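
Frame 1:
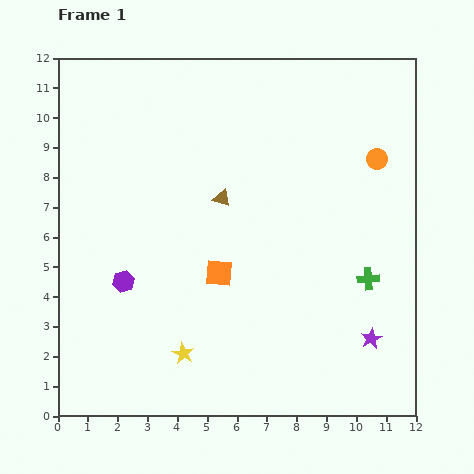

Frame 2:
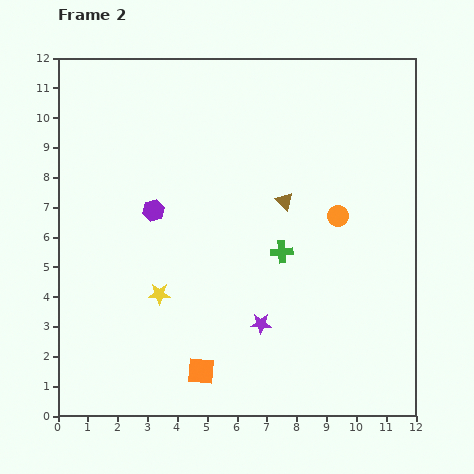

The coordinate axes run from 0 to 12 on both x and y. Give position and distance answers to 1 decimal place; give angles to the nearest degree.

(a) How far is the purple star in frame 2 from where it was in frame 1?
3.7

The purple star moved from (10.5, 2.6) to (6.8, 3.1), a distance of √(3.7² + 0.5²) ≈ 3.7.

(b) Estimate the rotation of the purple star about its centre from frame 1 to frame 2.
31° clockwise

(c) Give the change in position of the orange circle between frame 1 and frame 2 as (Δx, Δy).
(-1.3, -1.9)

The orange circle was at (10.7, 8.6) in frame 1 and (9.4, 6.7) in frame 2.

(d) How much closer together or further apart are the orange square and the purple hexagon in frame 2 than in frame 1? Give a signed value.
+2.4

Distance in frame 1: 3.2. Distance in frame 2: 5.6.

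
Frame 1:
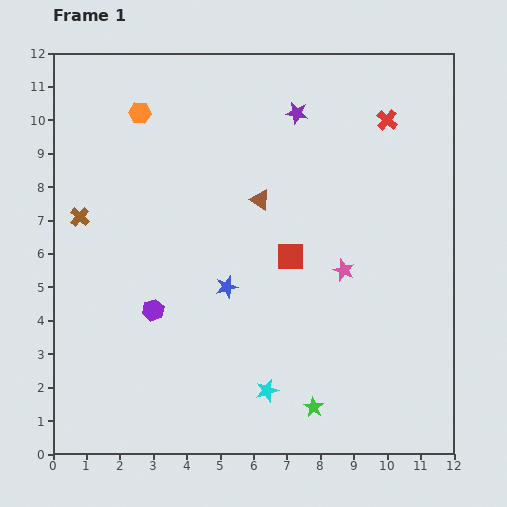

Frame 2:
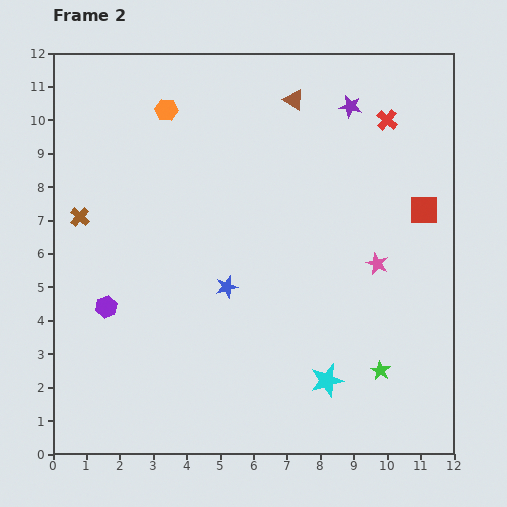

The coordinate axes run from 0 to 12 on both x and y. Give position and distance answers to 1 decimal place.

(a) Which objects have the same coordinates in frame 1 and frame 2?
the red cross, the brown cross, the blue star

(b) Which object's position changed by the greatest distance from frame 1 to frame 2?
the red square

(moved 4.2; next 3.2)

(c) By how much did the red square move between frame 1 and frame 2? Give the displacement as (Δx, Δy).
(4.0, 1.4)

The red square was at (7.1, 5.9) in frame 1 and (11.1, 7.3) in frame 2.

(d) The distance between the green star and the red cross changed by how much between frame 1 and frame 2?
-1.4

Distance in frame 1: 8.9. Distance in frame 2: 7.5.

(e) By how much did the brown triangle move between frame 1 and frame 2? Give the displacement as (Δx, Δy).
(1.0, 3.0)

The brown triangle was at (6.2, 7.6) in frame 1 and (7.2, 10.6) in frame 2.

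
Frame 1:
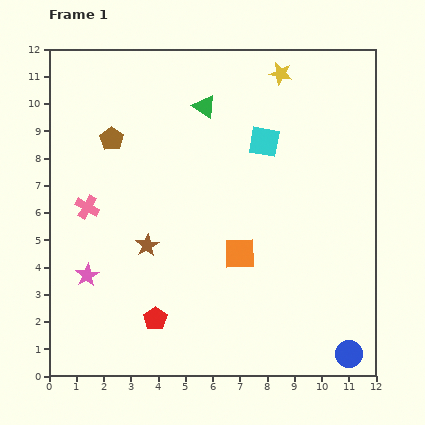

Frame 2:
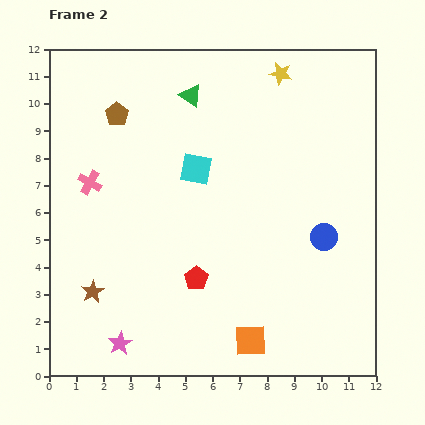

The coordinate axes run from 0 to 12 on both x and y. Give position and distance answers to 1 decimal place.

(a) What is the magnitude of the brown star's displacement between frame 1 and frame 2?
2.6

The brown star moved from (3.6, 4.8) to (1.6, 3.1), a distance of √(2.0² + 1.7²) ≈ 2.6.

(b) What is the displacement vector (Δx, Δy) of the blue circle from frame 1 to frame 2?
(-0.9, 4.3)

The blue circle was at (11.0, 0.8) in frame 1 and (10.1, 5.1) in frame 2.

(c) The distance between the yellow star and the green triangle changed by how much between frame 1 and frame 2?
+0.4

Distance in frame 1: 3.0. Distance in frame 2: 3.4.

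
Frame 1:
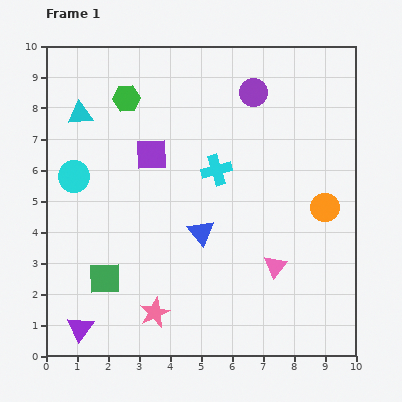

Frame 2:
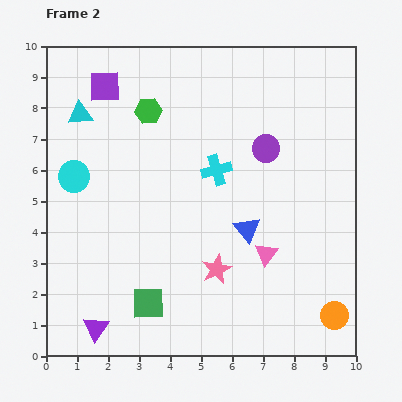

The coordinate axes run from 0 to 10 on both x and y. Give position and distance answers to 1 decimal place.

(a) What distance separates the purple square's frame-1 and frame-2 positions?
2.7

The purple square moved from (3.4, 6.5) to (1.9, 8.7), a distance of √(1.5² + 2.2²) ≈ 2.7.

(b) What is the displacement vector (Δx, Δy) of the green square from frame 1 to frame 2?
(1.4, -0.8)

The green square was at (1.9, 2.5) in frame 1 and (3.3, 1.7) in frame 2.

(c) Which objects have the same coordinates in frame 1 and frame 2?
the cyan circle, the cyan triangle, the cyan cross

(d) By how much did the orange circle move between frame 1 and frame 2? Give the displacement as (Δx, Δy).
(0.3, -3.5)

The orange circle was at (9.0, 4.8) in frame 1 and (9.3, 1.3) in frame 2.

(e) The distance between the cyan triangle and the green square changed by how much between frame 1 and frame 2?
+1.1

Distance in frame 1: 5.4. Distance in frame 2: 6.5.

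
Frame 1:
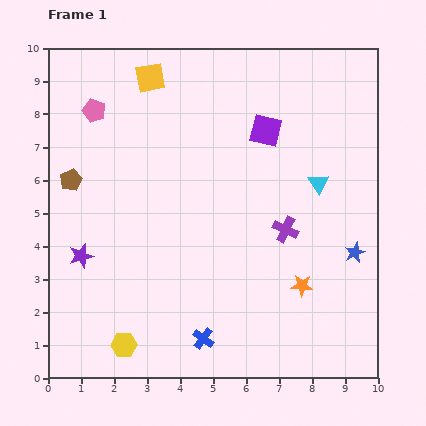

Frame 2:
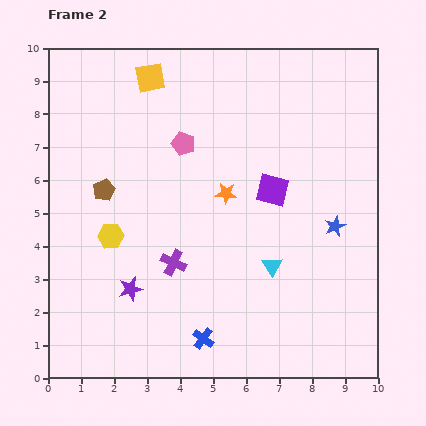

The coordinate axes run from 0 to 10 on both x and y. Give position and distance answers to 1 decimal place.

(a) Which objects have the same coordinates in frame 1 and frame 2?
the yellow square, the blue cross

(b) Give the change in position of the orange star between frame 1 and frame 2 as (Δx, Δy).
(-2.3, 2.8)

The orange star was at (7.7, 2.8) in frame 1 and (5.4, 5.6) in frame 2.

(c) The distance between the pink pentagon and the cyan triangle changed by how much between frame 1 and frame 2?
-2.5

Distance in frame 1: 7.1. Distance in frame 2: 4.6.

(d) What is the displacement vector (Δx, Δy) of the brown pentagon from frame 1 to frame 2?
(1.0, -0.3)

The brown pentagon was at (0.7, 6.0) in frame 1 and (1.7, 5.7) in frame 2.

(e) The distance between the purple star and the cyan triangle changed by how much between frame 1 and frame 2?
-3.1

Distance in frame 1: 7.5. Distance in frame 2: 4.4.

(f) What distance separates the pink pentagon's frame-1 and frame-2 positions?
2.9

The pink pentagon moved from (1.4, 8.1) to (4.1, 7.1), a distance of √(2.7² + 1.0²) ≈ 2.9.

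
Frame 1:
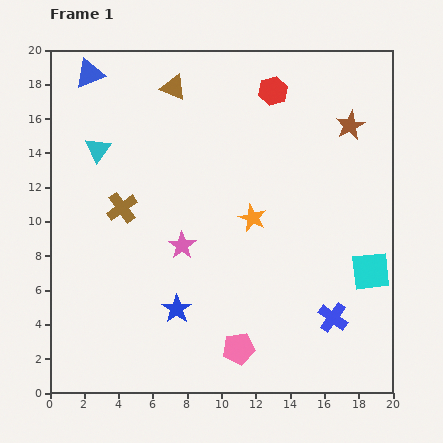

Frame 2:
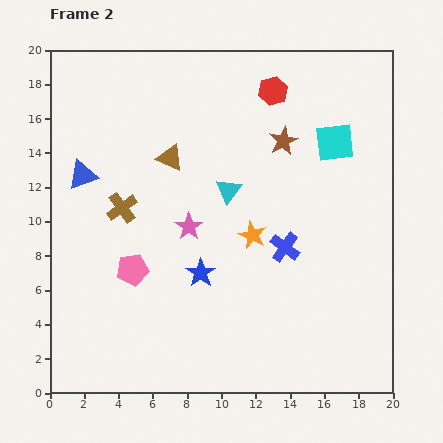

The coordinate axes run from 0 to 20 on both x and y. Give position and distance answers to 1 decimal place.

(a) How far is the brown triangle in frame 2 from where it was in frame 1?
4.1

The brown triangle moved from (7.2, 17.8) to (7.0, 13.7), a distance of √(0.2² + 4.1²) ≈ 4.1.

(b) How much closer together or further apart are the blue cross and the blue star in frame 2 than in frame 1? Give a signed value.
-4.0

Distance in frame 1: 9.1. Distance in frame 2: 5.1.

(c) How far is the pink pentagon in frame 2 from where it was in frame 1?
7.7

The pink pentagon moved from (11.0, 2.6) to (4.8, 7.2), a distance of √(6.2² + 4.6²) ≈ 7.7.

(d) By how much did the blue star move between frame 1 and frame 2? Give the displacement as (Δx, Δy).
(1.4, 2.1)

The blue star was at (7.4, 4.9) in frame 1 and (8.8, 7.0) in frame 2.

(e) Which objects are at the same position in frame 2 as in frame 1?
the brown cross, the red hexagon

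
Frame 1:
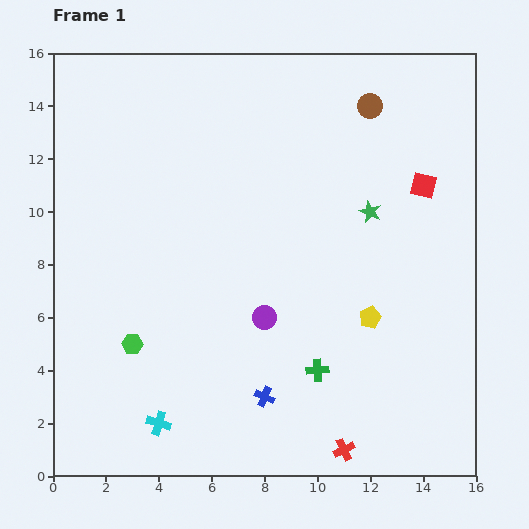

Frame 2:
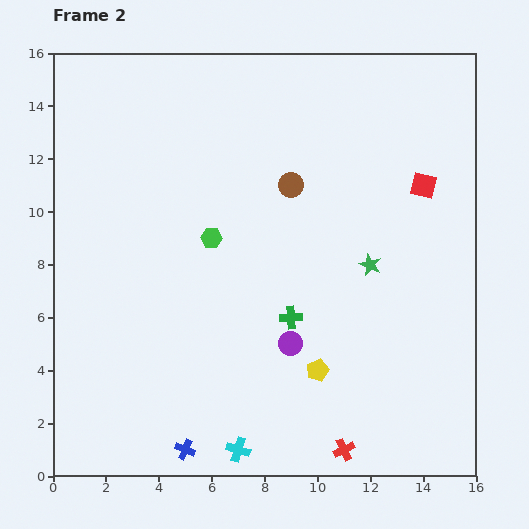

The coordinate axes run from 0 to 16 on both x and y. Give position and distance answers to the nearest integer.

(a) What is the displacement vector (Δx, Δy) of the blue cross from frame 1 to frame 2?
(-3, -2)

The blue cross was at (8, 3) in frame 1 and (5, 1) in frame 2.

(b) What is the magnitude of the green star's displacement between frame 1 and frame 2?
2

The green star moved from (12, 10) to (12, 8), a distance of √(0² + 2²) ≈ 2.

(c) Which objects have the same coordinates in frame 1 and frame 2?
the red cross, the red square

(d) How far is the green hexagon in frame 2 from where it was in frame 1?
5

The green hexagon moved from (3, 5) to (6, 9), a distance of √(3² + 4²) ≈ 5.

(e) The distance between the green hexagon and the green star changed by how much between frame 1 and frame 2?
-4

Distance in frame 1: 10. Distance in frame 2: 6.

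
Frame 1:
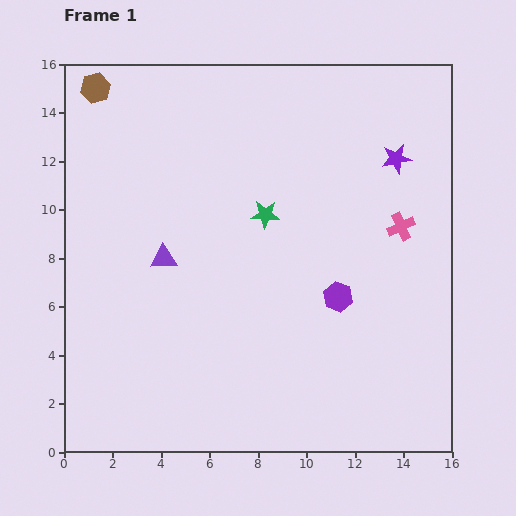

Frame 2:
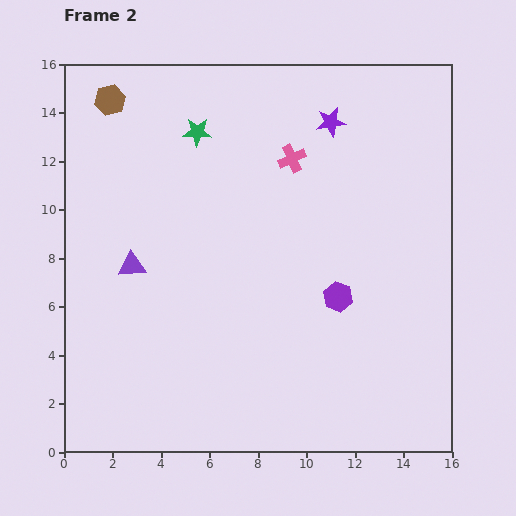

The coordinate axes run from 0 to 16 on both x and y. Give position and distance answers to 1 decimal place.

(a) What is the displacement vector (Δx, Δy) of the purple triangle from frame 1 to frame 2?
(-1.3, -0.3)

The purple triangle was at (4.1, 8.0) in frame 1 and (2.8, 7.7) in frame 2.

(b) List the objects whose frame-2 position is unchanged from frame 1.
the purple hexagon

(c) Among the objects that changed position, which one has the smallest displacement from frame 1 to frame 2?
the brown hexagon

(moved 0.8)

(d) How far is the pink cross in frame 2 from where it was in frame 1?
5.3

The pink cross moved from (13.9, 9.3) to (9.4, 12.1), a distance of √(4.5² + 2.8²) ≈ 5.3.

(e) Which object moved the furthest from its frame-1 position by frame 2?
the pink cross

(moved 5.3; next 4.4)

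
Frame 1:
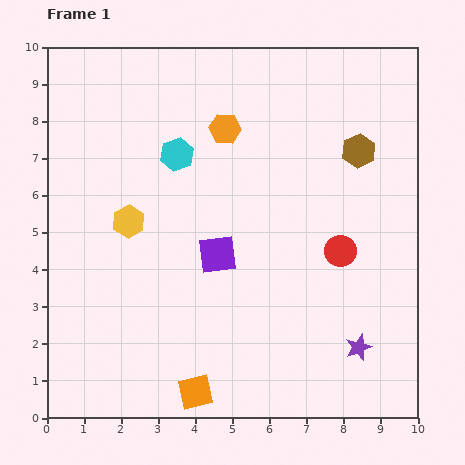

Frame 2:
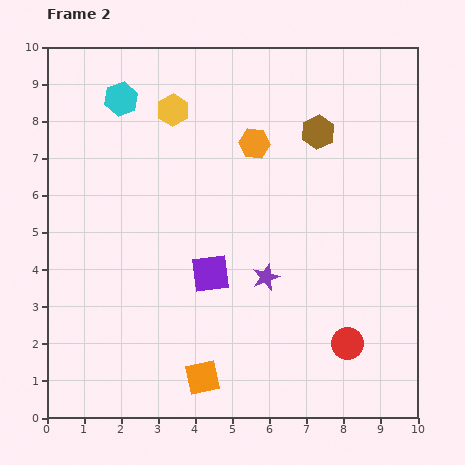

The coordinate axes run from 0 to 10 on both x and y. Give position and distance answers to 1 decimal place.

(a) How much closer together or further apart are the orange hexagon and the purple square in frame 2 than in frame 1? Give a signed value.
+0.3

Distance in frame 1: 3.4. Distance in frame 2: 3.7.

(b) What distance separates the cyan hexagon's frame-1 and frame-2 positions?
2.1

The cyan hexagon moved from (3.5, 7.1) to (2.0, 8.6), a distance of √(1.5² + 1.5²) ≈ 2.1.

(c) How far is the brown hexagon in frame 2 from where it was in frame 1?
1.2

The brown hexagon moved from (8.4, 7.2) to (7.3, 7.7), a distance of √(1.1² + 0.5²) ≈ 1.2.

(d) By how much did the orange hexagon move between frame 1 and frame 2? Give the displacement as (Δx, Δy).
(0.8, -0.4)

The orange hexagon was at (4.8, 7.8) in frame 1 and (5.6, 7.4) in frame 2.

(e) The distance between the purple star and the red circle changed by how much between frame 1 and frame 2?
+0.2

Distance in frame 1: 2.6. Distance in frame 2: 2.8.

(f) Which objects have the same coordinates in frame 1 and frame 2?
none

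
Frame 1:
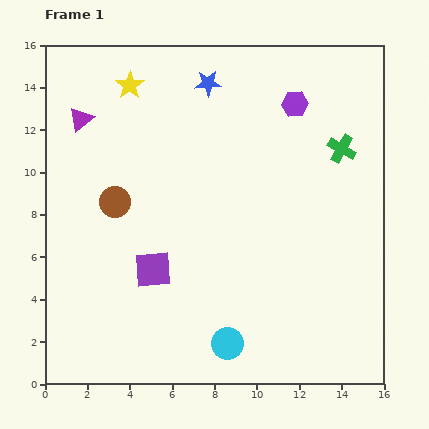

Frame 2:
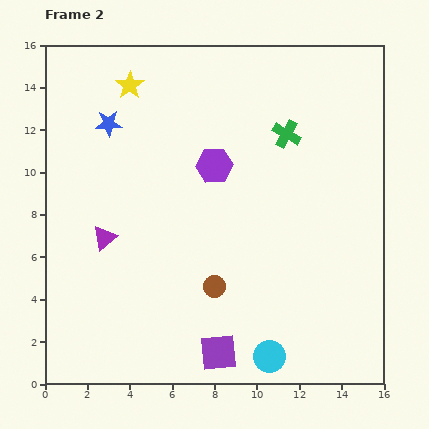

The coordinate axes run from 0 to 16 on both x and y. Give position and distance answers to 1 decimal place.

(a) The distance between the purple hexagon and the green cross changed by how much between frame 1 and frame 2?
+0.7

Distance in frame 1: 3.0. Distance in frame 2: 3.7.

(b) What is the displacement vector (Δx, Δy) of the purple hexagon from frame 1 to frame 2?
(-3.8, -2.9)

The purple hexagon was at (11.8, 13.2) in frame 1 and (8.0, 10.3) in frame 2.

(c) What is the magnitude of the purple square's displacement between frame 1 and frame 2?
5.0

The purple square moved from (5.1, 5.4) to (8.2, 1.5), a distance of √(3.1² + 3.9²) ≈ 5.0.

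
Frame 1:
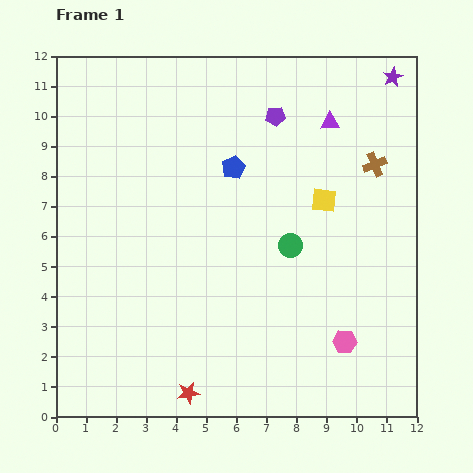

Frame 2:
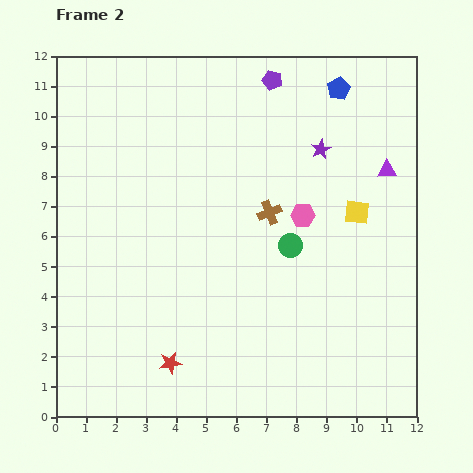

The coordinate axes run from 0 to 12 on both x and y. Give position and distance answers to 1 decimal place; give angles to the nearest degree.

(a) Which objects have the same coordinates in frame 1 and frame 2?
the green circle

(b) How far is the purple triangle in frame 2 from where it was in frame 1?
2.5

The purple triangle moved from (9.1, 9.8) to (11.0, 8.2), a distance of √(1.9² + 1.6²) ≈ 2.5.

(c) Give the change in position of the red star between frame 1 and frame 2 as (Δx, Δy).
(-0.6, 1.0)

The red star was at (4.4, 0.8) in frame 1 and (3.8, 1.8) in frame 2.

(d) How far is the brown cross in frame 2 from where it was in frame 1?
3.8

The brown cross moved from (10.6, 8.4) to (7.1, 6.8), a distance of √(3.5² + 1.6²) ≈ 3.8.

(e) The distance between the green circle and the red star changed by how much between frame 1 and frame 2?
-0.4

Distance in frame 1: 6.0. Distance in frame 2: 5.6.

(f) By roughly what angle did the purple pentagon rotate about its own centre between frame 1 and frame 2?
19° clockwise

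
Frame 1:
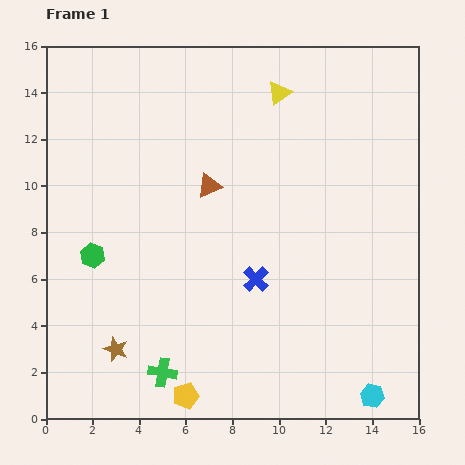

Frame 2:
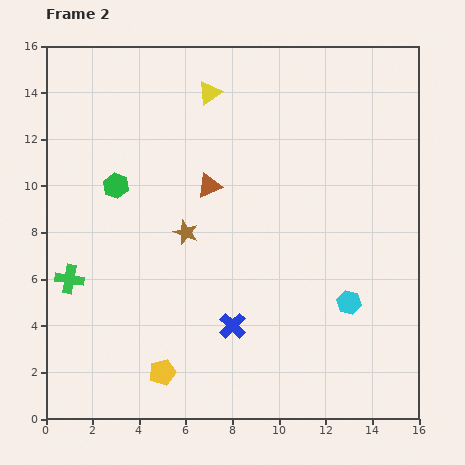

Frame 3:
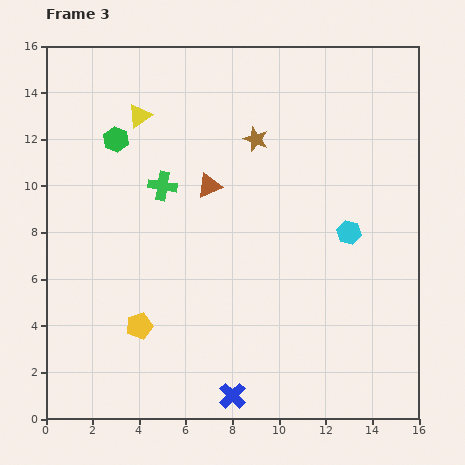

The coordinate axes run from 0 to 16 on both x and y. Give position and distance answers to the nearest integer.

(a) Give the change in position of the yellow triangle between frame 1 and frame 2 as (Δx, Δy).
(-3, 0)

The yellow triangle was at (10, 14) in frame 1 and (7, 14) in frame 2.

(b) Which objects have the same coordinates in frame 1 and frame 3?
the brown triangle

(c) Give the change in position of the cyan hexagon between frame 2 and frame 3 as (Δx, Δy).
(0, 3)

The cyan hexagon was at (13, 5) in frame 2 and (13, 8) in frame 3.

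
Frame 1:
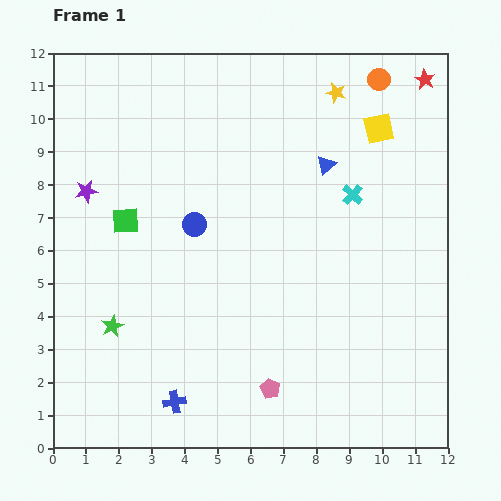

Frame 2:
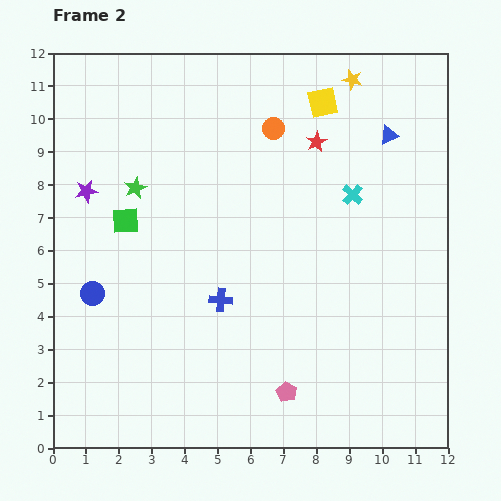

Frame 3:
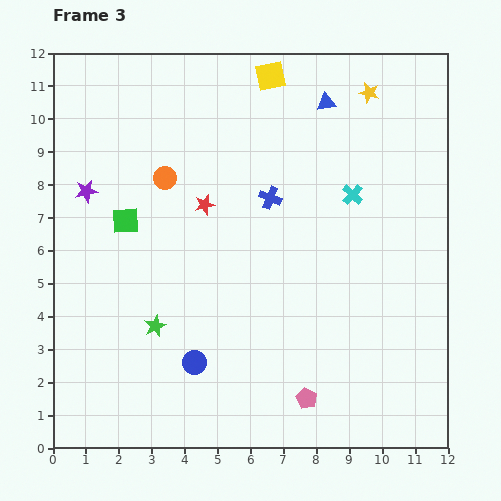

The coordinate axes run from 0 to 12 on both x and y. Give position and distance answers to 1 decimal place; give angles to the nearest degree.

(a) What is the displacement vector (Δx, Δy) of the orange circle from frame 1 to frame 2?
(-3.2, -1.5)

The orange circle was at (9.9, 11.2) in frame 1 and (6.7, 9.7) in frame 2.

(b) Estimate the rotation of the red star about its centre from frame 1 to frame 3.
30° clockwise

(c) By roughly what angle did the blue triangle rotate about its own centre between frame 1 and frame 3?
33° clockwise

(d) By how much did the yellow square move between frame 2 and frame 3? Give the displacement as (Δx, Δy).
(-1.6, 0.8)

The yellow square was at (8.2, 10.5) in frame 2 and (6.6, 11.3) in frame 3.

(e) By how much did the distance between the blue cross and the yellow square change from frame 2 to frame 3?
-3.1

Distance in frame 2: 6.8. Distance in frame 3: 3.7.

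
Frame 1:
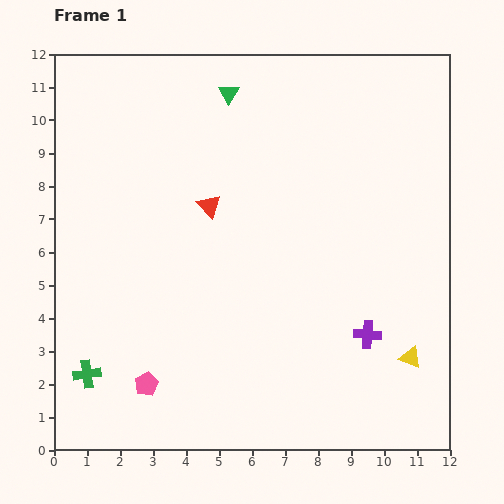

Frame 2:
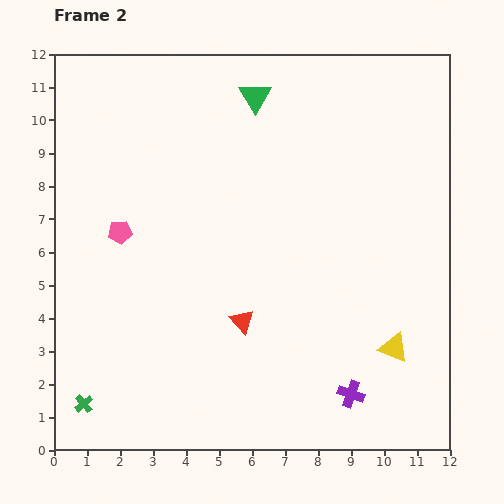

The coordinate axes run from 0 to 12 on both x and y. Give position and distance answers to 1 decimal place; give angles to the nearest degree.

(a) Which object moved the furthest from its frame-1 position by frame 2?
the pink pentagon

(moved 4.7; next 3.6)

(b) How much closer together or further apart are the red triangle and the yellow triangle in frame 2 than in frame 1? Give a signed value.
-2.9

Distance in frame 1: 7.6. Distance in frame 2: 4.7.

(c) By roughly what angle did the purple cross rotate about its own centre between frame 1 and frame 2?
16° clockwise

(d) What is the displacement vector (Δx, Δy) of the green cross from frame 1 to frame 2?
(-0.1, -0.9)

The green cross was at (1.0, 2.3) in frame 1 and (0.9, 1.4) in frame 2.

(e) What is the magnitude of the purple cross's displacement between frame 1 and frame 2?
1.9

The purple cross moved from (9.5, 3.5) to (9.0, 1.7), a distance of √(0.5² + 1.8²) ≈ 1.9.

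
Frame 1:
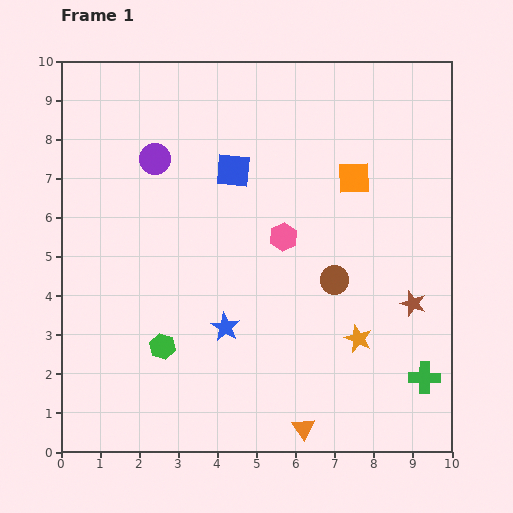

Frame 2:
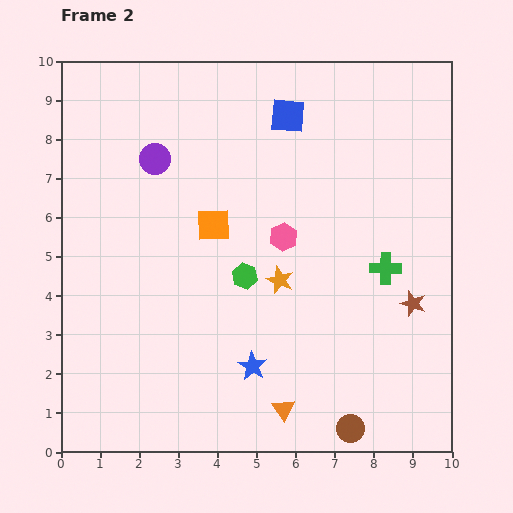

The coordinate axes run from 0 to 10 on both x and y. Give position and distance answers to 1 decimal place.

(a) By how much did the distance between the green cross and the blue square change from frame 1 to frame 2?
-2.6

Distance in frame 1: 7.2. Distance in frame 2: 4.6.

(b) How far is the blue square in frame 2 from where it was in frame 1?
2.0

The blue square moved from (4.4, 7.2) to (5.8, 8.6), a distance of √(1.4² + 1.4²) ≈ 2.0.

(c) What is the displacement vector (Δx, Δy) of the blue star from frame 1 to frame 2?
(0.7, -1.0)

The blue star was at (4.2, 3.2) in frame 1 and (4.9, 2.2) in frame 2.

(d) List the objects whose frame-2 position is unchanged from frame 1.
the purple circle, the pink hexagon, the brown star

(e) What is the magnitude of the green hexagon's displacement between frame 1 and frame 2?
2.8

The green hexagon moved from (2.6, 2.7) to (4.7, 4.5), a distance of √(2.1² + 1.8²) ≈ 2.8.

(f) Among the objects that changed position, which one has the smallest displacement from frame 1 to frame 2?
the orange triangle

(moved 0.7)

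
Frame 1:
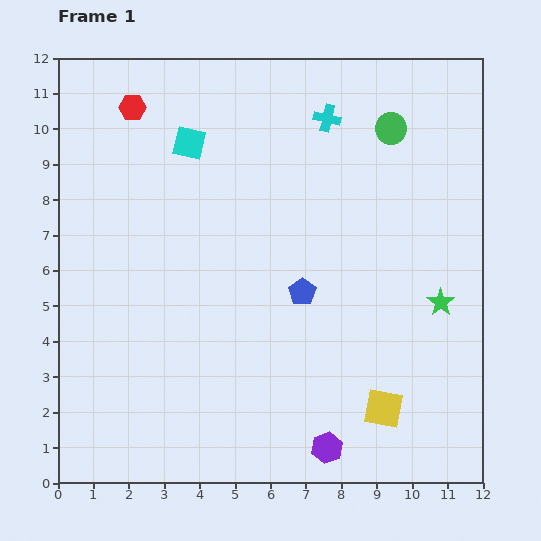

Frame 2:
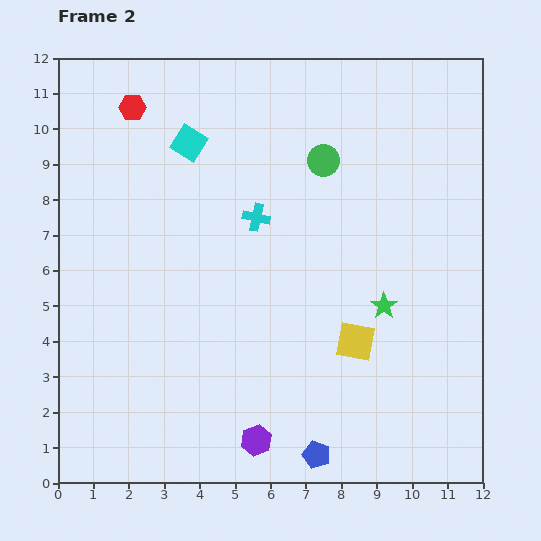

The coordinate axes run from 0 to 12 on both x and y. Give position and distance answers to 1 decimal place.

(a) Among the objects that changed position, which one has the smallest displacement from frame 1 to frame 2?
the green star

(moved 1.6)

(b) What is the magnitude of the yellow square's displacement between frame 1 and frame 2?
2.1

The yellow square moved from (9.2, 2.1) to (8.4, 4.0), a distance of √(0.8² + 1.9²) ≈ 2.1.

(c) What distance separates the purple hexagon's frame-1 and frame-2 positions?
2.0

The purple hexagon moved from (7.6, 1.0) to (5.6, 1.2), a distance of √(2.0² + 0.2²) ≈ 2.0.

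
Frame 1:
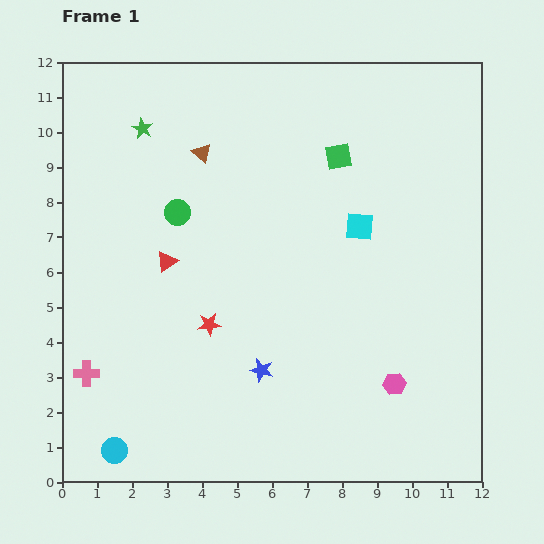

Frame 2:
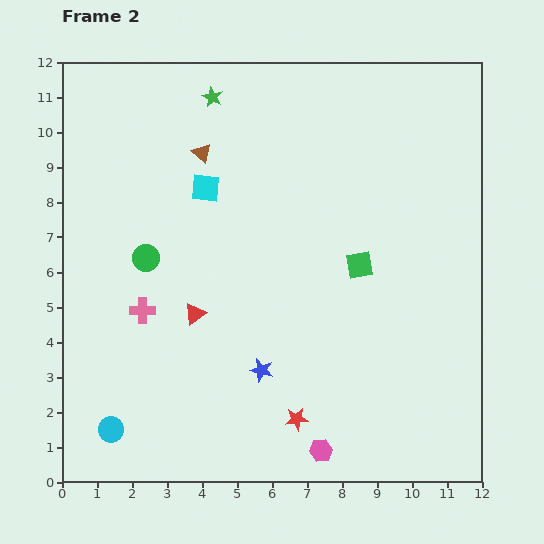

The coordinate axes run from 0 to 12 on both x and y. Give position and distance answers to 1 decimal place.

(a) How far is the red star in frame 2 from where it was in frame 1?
3.7

The red star moved from (4.2, 4.5) to (6.7, 1.8), a distance of √(2.5² + 2.7²) ≈ 3.7.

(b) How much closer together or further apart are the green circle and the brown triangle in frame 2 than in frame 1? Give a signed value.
+1.6

Distance in frame 1: 1.8. Distance in frame 2: 3.4.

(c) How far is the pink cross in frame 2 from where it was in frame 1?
2.4

The pink cross moved from (0.7, 3.1) to (2.3, 4.9), a distance of √(1.6² + 1.8²) ≈ 2.4.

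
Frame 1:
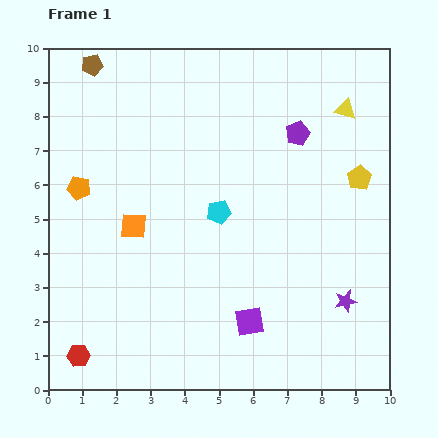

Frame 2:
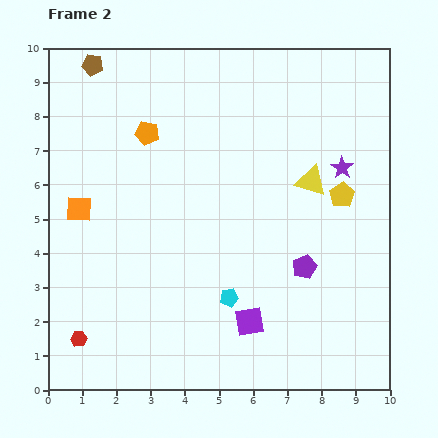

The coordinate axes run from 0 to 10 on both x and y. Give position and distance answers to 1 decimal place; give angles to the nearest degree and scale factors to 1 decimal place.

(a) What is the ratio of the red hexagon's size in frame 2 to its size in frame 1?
0.7×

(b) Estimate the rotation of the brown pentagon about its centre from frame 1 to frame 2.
20° clockwise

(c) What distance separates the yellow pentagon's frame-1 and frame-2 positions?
0.7

The yellow pentagon moved from (9.1, 6.2) to (8.6, 5.7), a distance of √(0.5² + 0.5²) ≈ 0.7.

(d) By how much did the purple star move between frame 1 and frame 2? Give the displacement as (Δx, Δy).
(-0.1, 3.9)

The purple star was at (8.7, 2.6) in frame 1 and (8.6, 6.5) in frame 2.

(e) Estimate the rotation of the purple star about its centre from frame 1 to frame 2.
25° counter-clockwise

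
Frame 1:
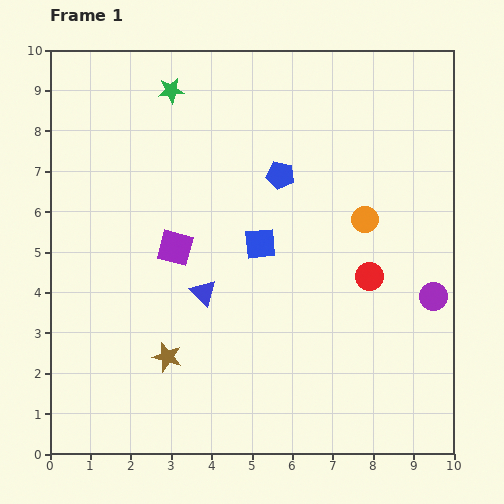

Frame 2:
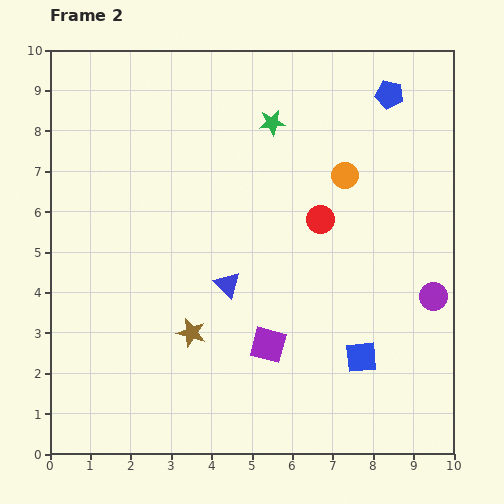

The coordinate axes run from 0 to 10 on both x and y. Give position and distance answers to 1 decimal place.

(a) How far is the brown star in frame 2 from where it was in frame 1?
0.8

The brown star moved from (2.9, 2.4) to (3.5, 3.0), a distance of √(0.6² + 0.6²) ≈ 0.8.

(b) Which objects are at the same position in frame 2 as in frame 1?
the purple circle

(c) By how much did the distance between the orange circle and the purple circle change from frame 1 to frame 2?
+1.2

Distance in frame 1: 2.5. Distance in frame 2: 3.7.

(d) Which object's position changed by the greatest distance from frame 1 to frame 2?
the blue square

(moved 3.8; next 3.4)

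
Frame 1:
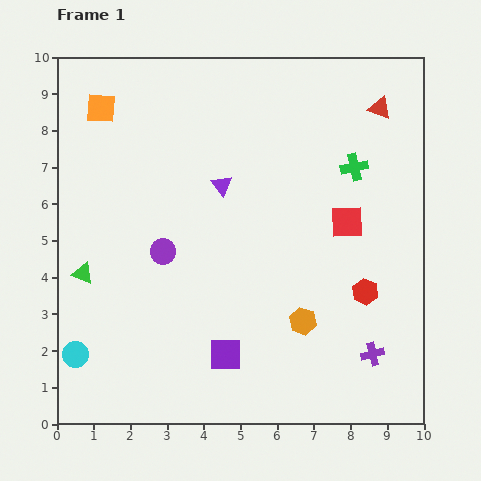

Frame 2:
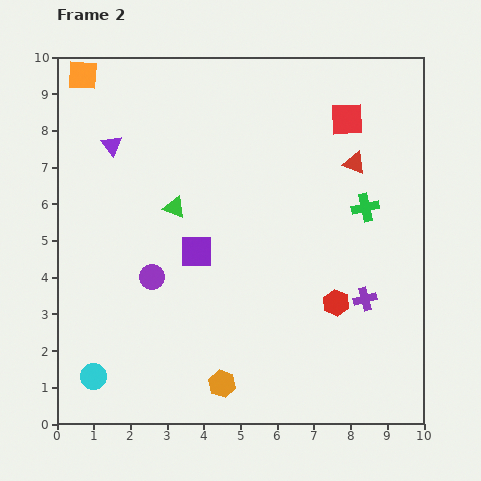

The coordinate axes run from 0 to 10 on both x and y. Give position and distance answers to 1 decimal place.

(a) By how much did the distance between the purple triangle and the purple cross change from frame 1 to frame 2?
+1.9

Distance in frame 1: 6.2. Distance in frame 2: 8.1.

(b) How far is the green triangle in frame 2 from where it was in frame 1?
3.1

The green triangle moved from (0.7, 4.1) to (3.2, 5.9), a distance of √(2.5² + 1.8²) ≈ 3.1.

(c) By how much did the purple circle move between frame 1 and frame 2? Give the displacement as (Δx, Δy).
(-0.3, -0.7)

The purple circle was at (2.9, 4.7) in frame 1 and (2.6, 4.0) in frame 2.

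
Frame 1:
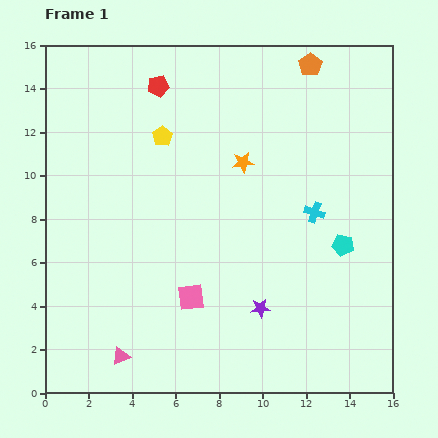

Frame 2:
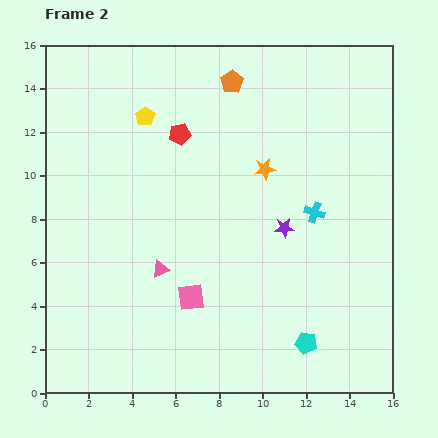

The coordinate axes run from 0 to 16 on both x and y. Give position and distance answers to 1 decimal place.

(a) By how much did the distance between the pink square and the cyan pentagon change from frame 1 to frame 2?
-1.7

Distance in frame 1: 7.4. Distance in frame 2: 5.7.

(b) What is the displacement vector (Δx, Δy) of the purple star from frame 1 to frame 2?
(1.1, 3.7)

The purple star was at (9.9, 3.9) in frame 1 and (11.0, 7.6) in frame 2.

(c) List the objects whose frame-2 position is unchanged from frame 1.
the cyan cross, the pink square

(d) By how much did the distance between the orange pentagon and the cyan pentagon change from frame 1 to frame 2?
+4.1

Distance in frame 1: 8.4. Distance in frame 2: 12.5.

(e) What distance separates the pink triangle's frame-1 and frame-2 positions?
4.4

The pink triangle moved from (3.5, 1.7) to (5.3, 5.7), a distance of √(1.8² + 4.0²) ≈ 4.4.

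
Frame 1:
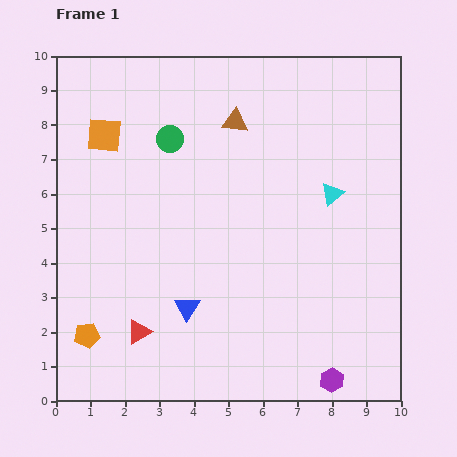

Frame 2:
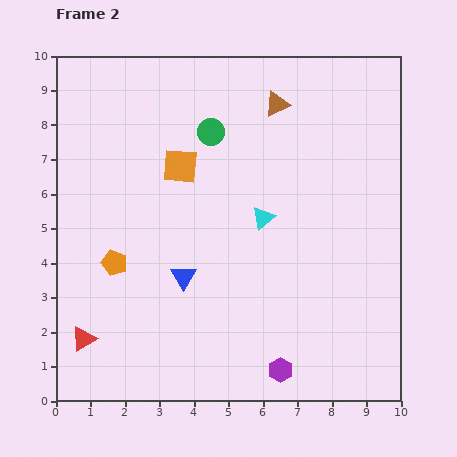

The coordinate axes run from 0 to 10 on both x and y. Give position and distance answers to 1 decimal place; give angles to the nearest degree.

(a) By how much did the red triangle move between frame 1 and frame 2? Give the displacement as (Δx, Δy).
(-1.6, -0.2)

The red triangle was at (2.4, 2.0) in frame 1 and (0.8, 1.8) in frame 2.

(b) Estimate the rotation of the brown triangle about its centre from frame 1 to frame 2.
31° counter-clockwise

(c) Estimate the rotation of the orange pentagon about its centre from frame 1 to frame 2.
28° clockwise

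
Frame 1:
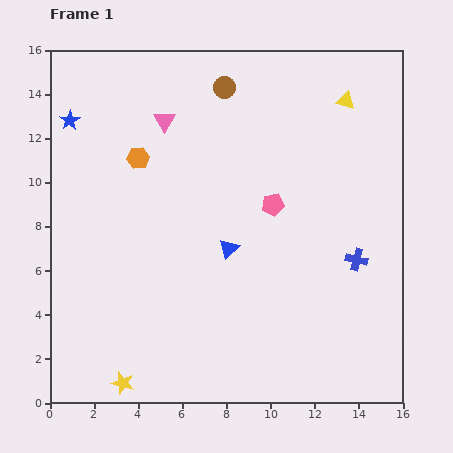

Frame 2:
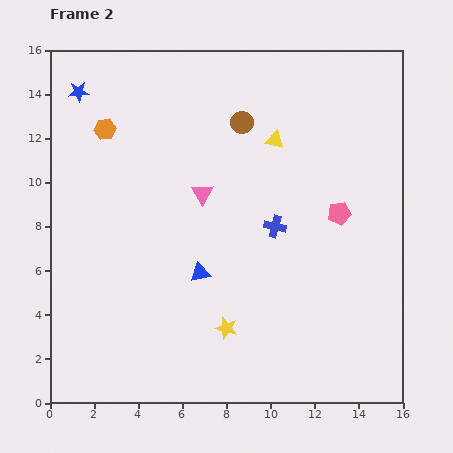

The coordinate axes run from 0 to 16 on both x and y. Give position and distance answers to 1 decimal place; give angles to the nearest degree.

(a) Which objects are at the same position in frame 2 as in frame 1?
none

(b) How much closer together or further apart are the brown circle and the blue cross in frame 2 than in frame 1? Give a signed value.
-4.9

Distance in frame 1: 9.8. Distance in frame 2: 4.9.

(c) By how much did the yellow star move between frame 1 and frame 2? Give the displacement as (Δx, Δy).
(4.7, 2.5)

The yellow star was at (3.3, 0.9) in frame 1 and (8.0, 3.4) in frame 2.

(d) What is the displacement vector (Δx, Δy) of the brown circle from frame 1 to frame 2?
(0.8, -1.6)

The brown circle was at (7.9, 14.3) in frame 1 and (8.7, 12.7) in frame 2.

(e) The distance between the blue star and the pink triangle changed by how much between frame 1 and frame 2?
+2.9

Distance in frame 1: 4.3. Distance in frame 2: 7.2.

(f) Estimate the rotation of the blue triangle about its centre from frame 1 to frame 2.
33° clockwise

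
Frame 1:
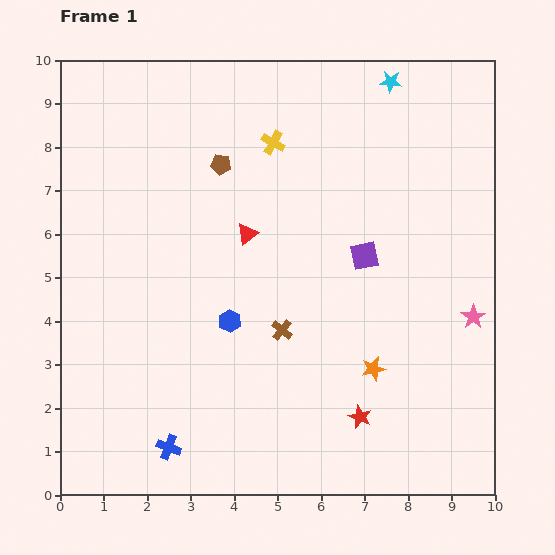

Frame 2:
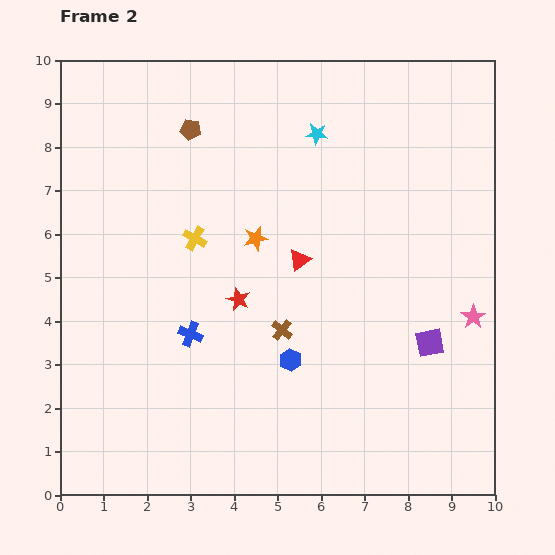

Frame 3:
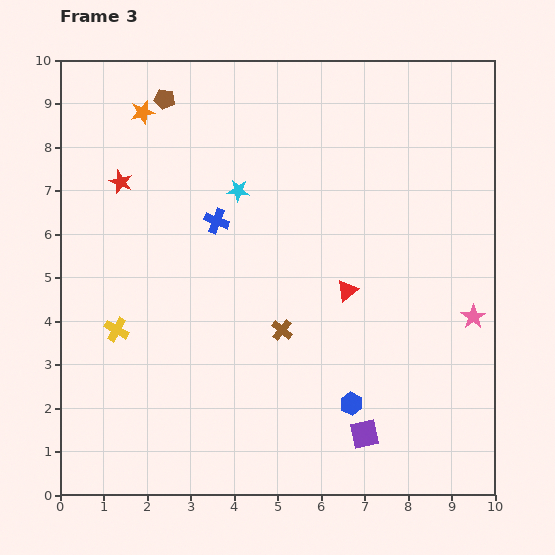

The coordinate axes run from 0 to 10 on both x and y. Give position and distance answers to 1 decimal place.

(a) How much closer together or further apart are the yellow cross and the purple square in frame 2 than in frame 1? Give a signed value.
+2.6

Distance in frame 1: 3.3. Distance in frame 2: 5.9.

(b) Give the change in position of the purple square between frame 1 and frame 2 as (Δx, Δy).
(1.5, -2.0)

The purple square was at (7.0, 5.5) in frame 1 and (8.5, 3.5) in frame 2.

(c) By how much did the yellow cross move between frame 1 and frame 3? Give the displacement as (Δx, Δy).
(-3.6, -4.3)

The yellow cross was at (4.9, 8.1) in frame 1 and (1.3, 3.8) in frame 3.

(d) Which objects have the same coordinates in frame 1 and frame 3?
the brown cross, the pink star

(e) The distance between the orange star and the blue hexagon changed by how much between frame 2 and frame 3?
+5.3

Distance in frame 2: 2.9. Distance in frame 3: 8.2.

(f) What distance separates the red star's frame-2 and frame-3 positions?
3.8

The red star moved from (4.1, 4.5) to (1.4, 7.2), a distance of √(2.7² + 2.7²) ≈ 3.8.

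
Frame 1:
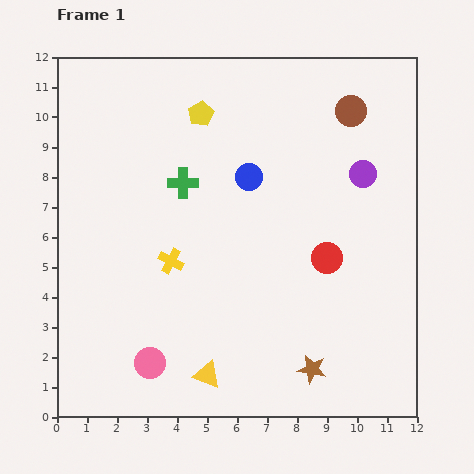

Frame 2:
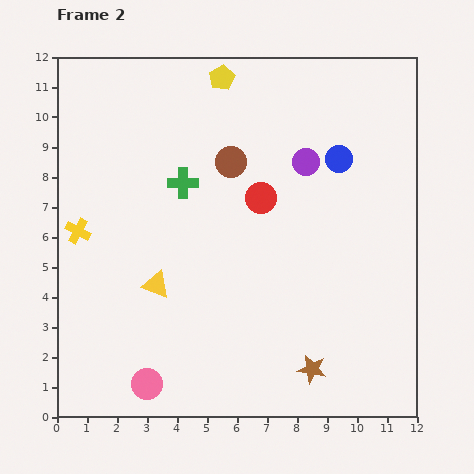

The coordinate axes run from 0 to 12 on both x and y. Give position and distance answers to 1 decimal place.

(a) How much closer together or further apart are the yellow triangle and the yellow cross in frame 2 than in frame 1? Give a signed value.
-0.8

Distance in frame 1: 4.0. Distance in frame 2: 3.2.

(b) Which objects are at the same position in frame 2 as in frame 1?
the brown star, the green cross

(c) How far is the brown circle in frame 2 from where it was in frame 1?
4.3

The brown circle moved from (9.8, 10.2) to (5.8, 8.5), a distance of √(4.0² + 1.7²) ≈ 4.3.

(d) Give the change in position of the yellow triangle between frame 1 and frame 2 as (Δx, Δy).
(-1.7, 3.0)

The yellow triangle was at (5.0, 1.4) in frame 1 and (3.3, 4.4) in frame 2.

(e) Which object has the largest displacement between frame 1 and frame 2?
the brown circle

(moved 4.3; next 3.4)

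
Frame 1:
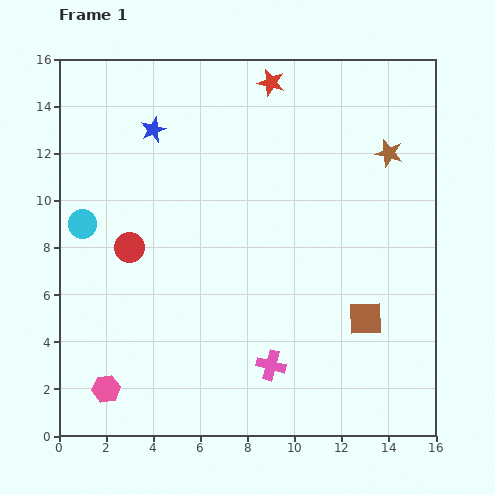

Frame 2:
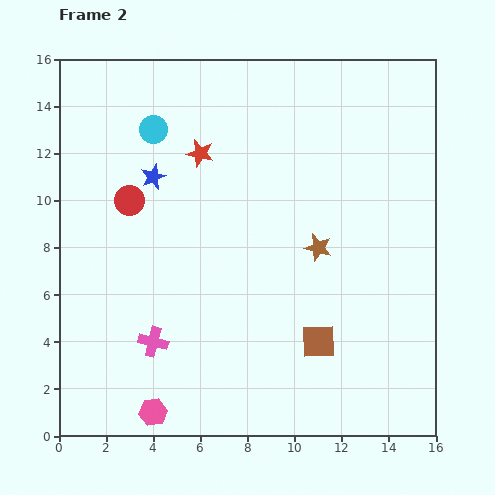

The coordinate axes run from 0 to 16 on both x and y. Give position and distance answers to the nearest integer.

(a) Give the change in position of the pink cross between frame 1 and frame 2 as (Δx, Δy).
(-5, 1)

The pink cross was at (9, 3) in frame 1 and (4, 4) in frame 2.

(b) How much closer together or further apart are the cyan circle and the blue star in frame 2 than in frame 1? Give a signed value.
-3

Distance in frame 1: 5. Distance in frame 2: 2.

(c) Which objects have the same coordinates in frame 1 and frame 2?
none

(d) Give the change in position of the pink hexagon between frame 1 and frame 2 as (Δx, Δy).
(2, -1)

The pink hexagon was at (2, 2) in frame 1 and (4, 1) in frame 2.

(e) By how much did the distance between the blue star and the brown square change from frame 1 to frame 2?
-2

Distance in frame 1: 12. Distance in frame 2: 10.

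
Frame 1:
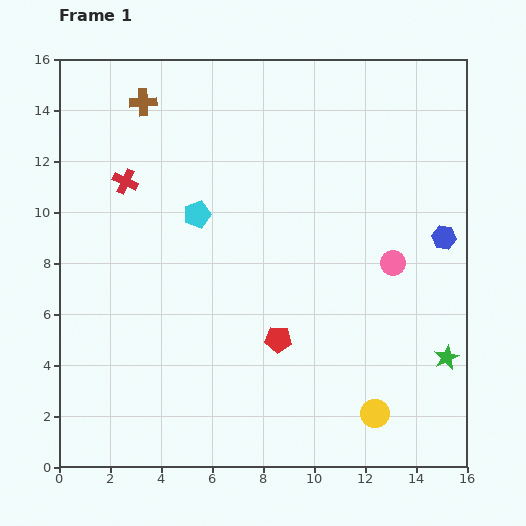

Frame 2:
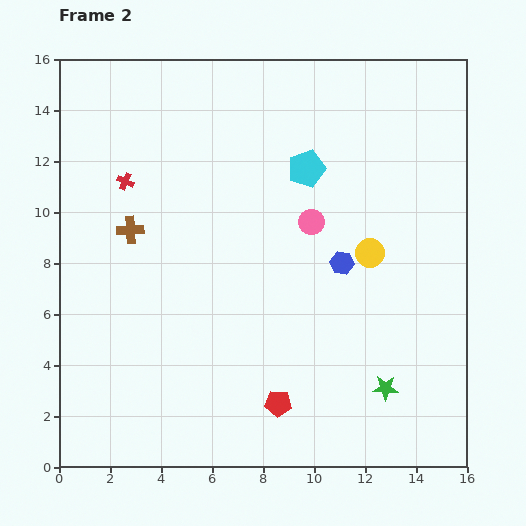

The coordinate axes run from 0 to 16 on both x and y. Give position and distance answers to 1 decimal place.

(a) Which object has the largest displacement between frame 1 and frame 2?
the yellow circle

(moved 6.3; next 5.0)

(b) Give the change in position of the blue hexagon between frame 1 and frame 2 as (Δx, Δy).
(-4.0, -1.0)

The blue hexagon was at (15.1, 9.0) in frame 1 and (11.1, 8.0) in frame 2.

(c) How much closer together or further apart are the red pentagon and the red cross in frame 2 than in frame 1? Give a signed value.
+2.0

Distance in frame 1: 8.6. Distance in frame 2: 10.6.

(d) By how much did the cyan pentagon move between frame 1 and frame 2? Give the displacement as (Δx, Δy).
(4.3, 1.8)

The cyan pentagon was at (5.4, 9.9) in frame 1 and (9.7, 11.7) in frame 2.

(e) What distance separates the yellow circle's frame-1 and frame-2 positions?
6.3

The yellow circle moved from (12.4, 2.1) to (12.2, 8.4), a distance of √(0.2² + 6.3²) ≈ 6.3.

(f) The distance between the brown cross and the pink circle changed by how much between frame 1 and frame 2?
-4.6

Distance in frame 1: 11.7. Distance in frame 2: 7.1.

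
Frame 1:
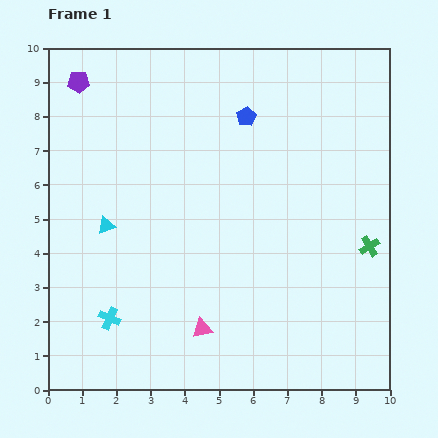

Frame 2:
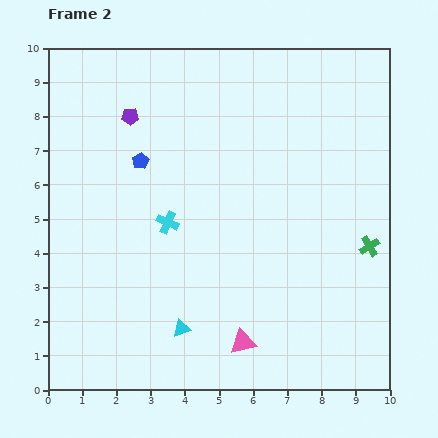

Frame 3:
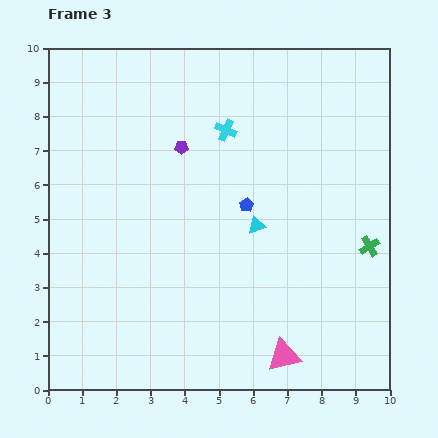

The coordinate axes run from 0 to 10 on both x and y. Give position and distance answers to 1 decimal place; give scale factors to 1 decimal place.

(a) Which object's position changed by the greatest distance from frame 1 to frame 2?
the cyan triangle

(moved 3.7; next 3.4)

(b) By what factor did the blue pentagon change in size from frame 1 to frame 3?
0.7×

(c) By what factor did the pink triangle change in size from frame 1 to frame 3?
1.7×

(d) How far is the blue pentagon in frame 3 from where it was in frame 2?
3.4

The blue pentagon moved from (2.7, 6.7) to (5.8, 5.4), a distance of √(3.1² + 1.3²) ≈ 3.4.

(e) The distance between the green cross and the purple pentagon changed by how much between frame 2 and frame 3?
-1.8

Distance in frame 2: 8.0. Distance in frame 3: 6.2.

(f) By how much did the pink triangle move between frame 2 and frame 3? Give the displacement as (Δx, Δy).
(1.2, -0.4)

The pink triangle was at (5.7, 1.4) in frame 2 and (6.9, 1.0) in frame 3.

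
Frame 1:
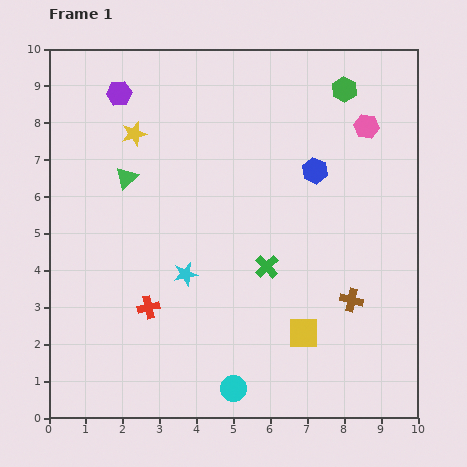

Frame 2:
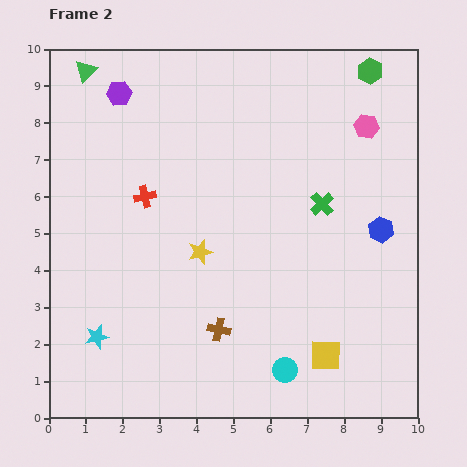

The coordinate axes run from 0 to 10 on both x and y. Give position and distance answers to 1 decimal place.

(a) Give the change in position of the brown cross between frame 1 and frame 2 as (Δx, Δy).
(-3.6, -0.8)

The brown cross was at (8.2, 3.2) in frame 1 and (4.6, 2.4) in frame 2.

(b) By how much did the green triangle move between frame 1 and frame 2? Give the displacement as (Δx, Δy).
(-1.1, 2.9)

The green triangle was at (2.1, 6.5) in frame 1 and (1.0, 9.4) in frame 2.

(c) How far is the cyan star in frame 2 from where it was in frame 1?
2.9

The cyan star moved from (3.7, 3.9) to (1.3, 2.2), a distance of √(2.4² + 1.7²) ≈ 2.9.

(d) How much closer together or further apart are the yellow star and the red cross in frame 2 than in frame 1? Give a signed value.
-2.6

Distance in frame 1: 4.7. Distance in frame 2: 2.1.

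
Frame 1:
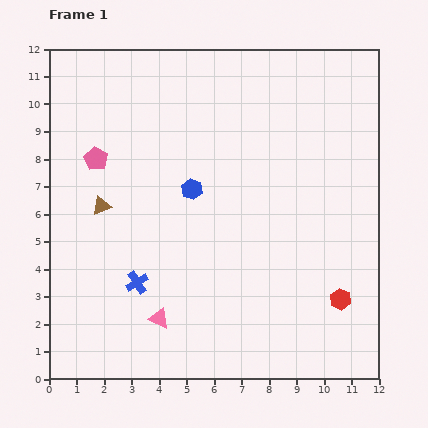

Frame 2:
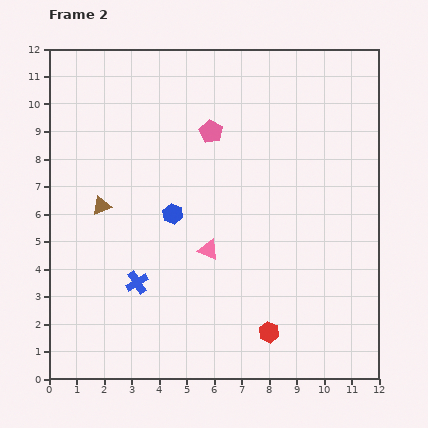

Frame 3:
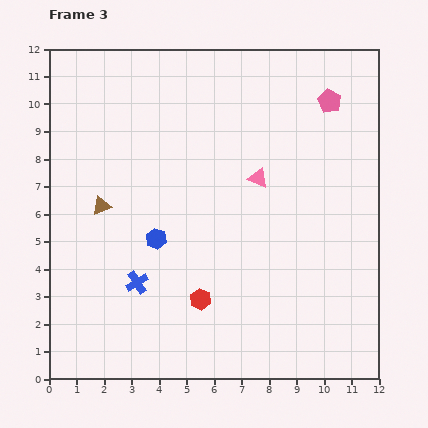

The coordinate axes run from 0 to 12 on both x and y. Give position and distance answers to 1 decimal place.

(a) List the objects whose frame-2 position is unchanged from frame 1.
the blue cross, the brown triangle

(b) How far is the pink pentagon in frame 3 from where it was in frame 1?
8.8

The pink pentagon moved from (1.7, 8.0) to (10.2, 10.1), a distance of √(8.5² + 2.1²) ≈ 8.8.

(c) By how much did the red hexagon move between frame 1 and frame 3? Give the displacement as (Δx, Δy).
(-5.1, 0.0)

The red hexagon was at (10.6, 2.9) in frame 1 and (5.5, 2.9) in frame 3.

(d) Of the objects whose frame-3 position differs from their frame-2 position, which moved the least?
the blue hexagon

(moved 1.1)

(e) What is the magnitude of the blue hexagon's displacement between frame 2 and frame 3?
1.1

The blue hexagon moved from (4.5, 6.0) to (3.9, 5.1), a distance of √(0.6² + 0.9²) ≈ 1.1.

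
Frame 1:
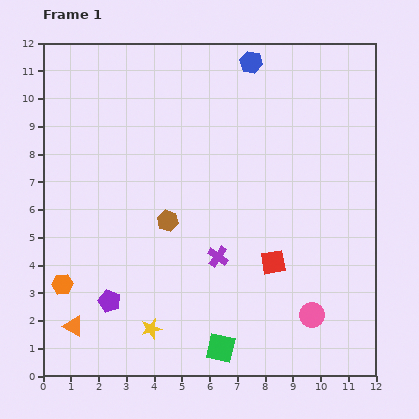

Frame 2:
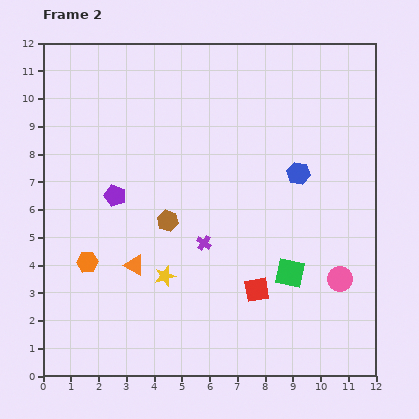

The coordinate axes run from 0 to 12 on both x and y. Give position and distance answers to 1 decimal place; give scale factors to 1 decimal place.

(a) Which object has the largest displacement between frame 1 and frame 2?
the blue hexagon

(moved 4.3; next 3.8)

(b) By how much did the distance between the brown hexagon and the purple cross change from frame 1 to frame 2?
-0.7

Distance in frame 1: 2.2. Distance in frame 2: 1.5.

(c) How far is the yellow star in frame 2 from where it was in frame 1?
2.0

The yellow star moved from (3.9, 1.7) to (4.4, 3.6), a distance of √(0.5² + 1.9²) ≈ 2.0.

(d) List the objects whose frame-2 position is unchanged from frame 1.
the brown hexagon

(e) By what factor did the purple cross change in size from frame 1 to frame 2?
0.7×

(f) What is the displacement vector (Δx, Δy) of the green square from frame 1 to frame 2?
(2.5, 2.7)

The green square was at (6.4, 1.0) in frame 1 and (8.9, 3.7) in frame 2.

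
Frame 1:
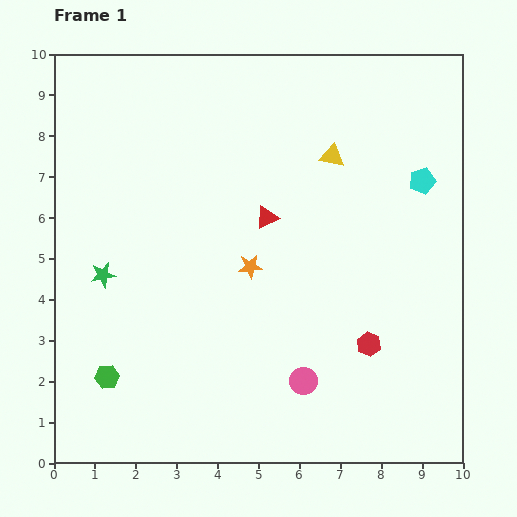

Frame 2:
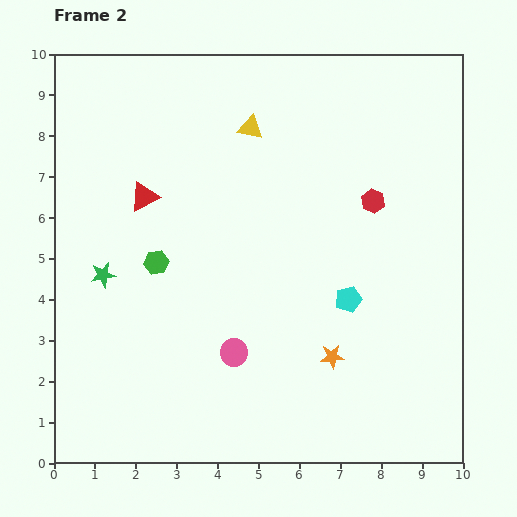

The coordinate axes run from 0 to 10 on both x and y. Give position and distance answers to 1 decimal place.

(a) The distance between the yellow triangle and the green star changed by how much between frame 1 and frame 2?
-1.2

Distance in frame 1: 6.3. Distance in frame 2: 5.1.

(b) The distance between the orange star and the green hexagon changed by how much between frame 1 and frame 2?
+0.5

Distance in frame 1: 4.4. Distance in frame 2: 4.9.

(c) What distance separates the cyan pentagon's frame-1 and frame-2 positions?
3.4

The cyan pentagon moved from (9.0, 6.9) to (7.2, 4.0), a distance of √(1.8² + 2.9²) ≈ 3.4.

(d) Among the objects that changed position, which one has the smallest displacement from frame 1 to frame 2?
the pink circle

(moved 1.8)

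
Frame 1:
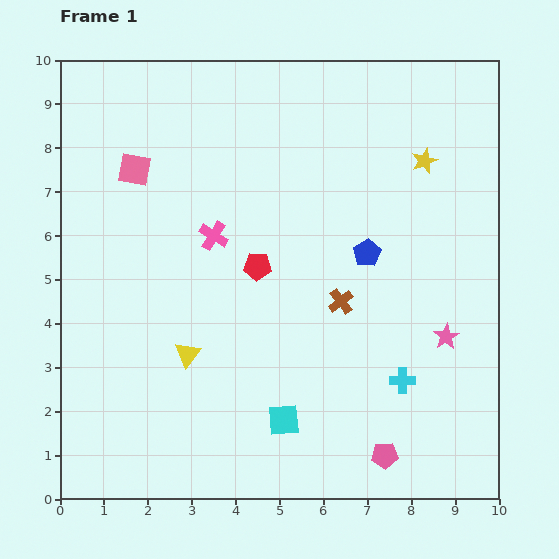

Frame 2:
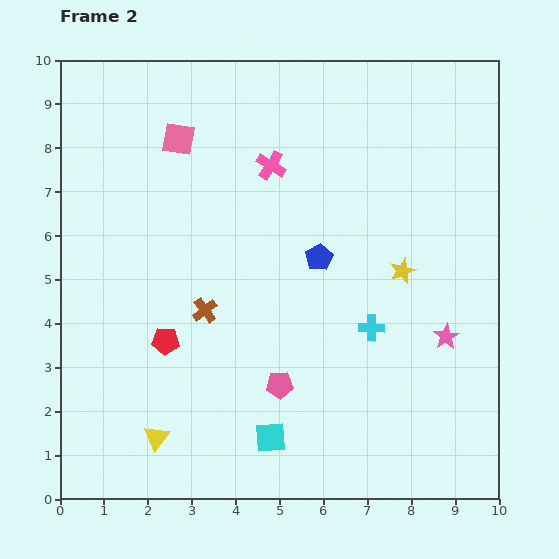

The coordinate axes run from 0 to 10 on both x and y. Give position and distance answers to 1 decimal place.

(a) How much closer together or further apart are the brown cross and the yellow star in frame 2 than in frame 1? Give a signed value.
+0.9

Distance in frame 1: 3.7. Distance in frame 2: 4.6.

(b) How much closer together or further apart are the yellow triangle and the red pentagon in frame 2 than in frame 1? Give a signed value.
-0.4

Distance in frame 1: 2.6. Distance in frame 2: 2.2.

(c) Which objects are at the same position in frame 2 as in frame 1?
the pink star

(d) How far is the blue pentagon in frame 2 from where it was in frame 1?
1.1

The blue pentagon moved from (7.0, 5.6) to (5.9, 5.5), a distance of √(1.1² + 0.1²) ≈ 1.1.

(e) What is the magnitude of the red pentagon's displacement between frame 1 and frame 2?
2.7

The red pentagon moved from (4.5, 5.3) to (2.4, 3.6), a distance of √(2.1² + 1.7²) ≈ 2.7.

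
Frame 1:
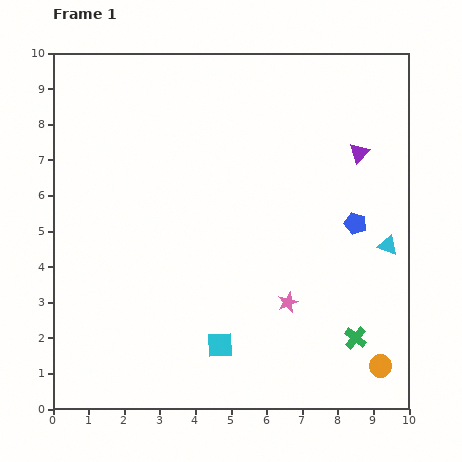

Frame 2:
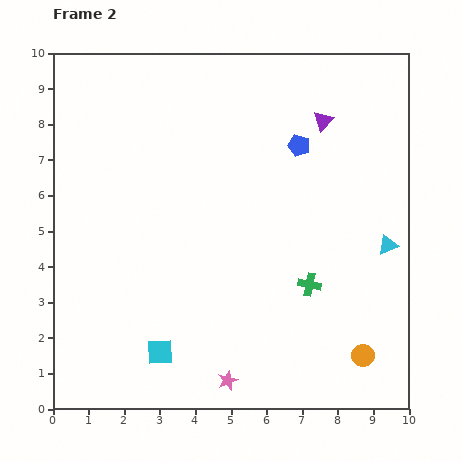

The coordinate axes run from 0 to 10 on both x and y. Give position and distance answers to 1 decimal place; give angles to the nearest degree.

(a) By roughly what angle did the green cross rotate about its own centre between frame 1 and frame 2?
28° counter-clockwise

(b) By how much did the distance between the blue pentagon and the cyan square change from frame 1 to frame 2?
+1.9

Distance in frame 1: 5.1. Distance in frame 2: 7.0.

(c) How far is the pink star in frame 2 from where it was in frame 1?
2.8

The pink star moved from (6.6, 3.0) to (4.9, 0.8), a distance of √(1.7² + 2.2²) ≈ 2.8.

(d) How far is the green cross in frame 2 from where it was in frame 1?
2.0

The green cross moved from (8.5, 2.0) to (7.2, 3.5), a distance of √(1.3² + 1.5²) ≈ 2.0.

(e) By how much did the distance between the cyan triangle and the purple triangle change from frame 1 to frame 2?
+1.2

Distance in frame 1: 2.7. Distance in frame 2: 3.9.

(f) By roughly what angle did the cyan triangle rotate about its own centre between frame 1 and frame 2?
42° counter-clockwise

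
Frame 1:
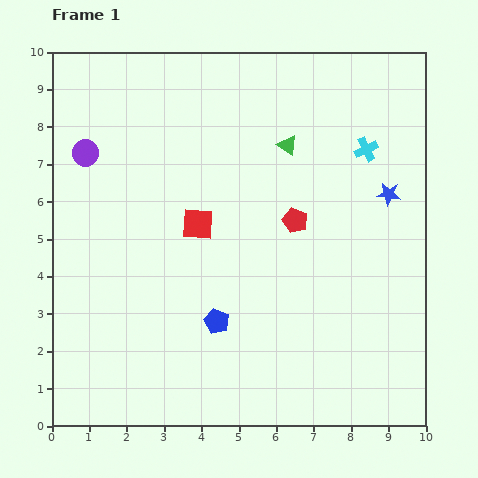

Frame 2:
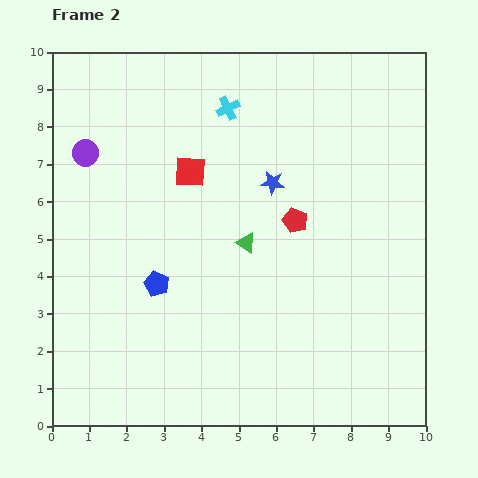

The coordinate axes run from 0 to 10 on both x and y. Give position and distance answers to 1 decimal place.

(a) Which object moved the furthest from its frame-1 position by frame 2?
the cyan cross

(moved 3.9; next 3.1)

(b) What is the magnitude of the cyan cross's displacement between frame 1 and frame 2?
3.9

The cyan cross moved from (8.4, 7.4) to (4.7, 8.5), a distance of √(3.7² + 1.1²) ≈ 3.9.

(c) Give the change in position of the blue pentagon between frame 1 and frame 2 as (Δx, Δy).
(-1.6, 1.0)

The blue pentagon was at (4.4, 2.8) in frame 1 and (2.8, 3.8) in frame 2.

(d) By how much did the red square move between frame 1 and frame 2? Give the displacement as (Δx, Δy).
(-0.2, 1.4)

The red square was at (3.9, 5.4) in frame 1 and (3.7, 6.8) in frame 2.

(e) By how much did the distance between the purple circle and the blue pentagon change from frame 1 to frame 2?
-1.7

Distance in frame 1: 5.7. Distance in frame 2: 4.0.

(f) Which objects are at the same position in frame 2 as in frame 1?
the purple circle, the red pentagon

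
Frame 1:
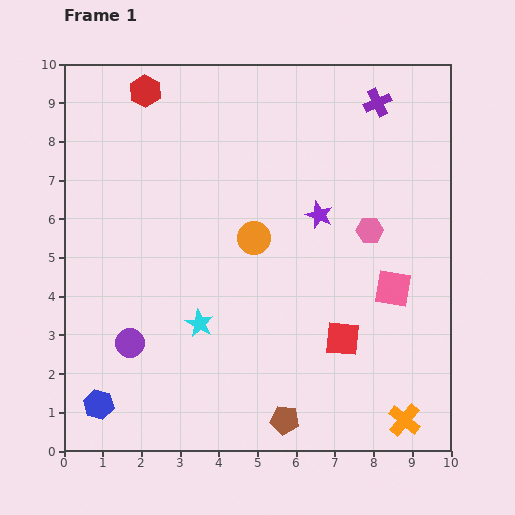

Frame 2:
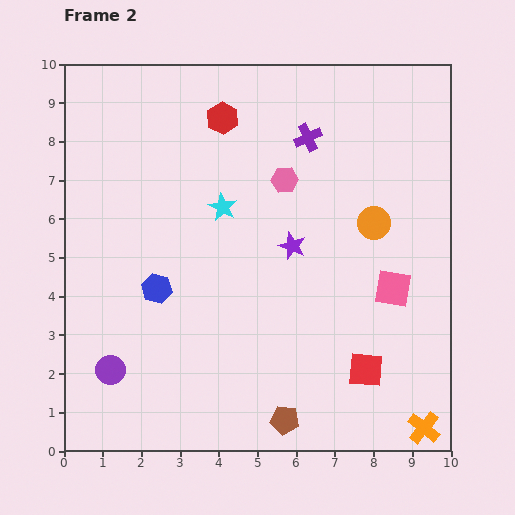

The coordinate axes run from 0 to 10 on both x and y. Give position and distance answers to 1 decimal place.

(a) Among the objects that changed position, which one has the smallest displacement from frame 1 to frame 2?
the orange cross

(moved 0.5)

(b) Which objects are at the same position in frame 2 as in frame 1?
the pink square, the brown pentagon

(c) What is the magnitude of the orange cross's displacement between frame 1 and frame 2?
0.5

The orange cross moved from (8.8, 0.8) to (9.3, 0.6), a distance of √(0.5² + 0.2²) ≈ 0.5.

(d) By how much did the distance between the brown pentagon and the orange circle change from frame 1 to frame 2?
+0.8

Distance in frame 1: 4.8. Distance in frame 2: 5.6.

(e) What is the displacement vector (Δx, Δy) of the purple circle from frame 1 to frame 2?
(-0.5, -0.7)

The purple circle was at (1.7, 2.8) in frame 1 and (1.2, 2.1) in frame 2.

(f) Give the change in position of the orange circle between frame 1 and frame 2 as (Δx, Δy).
(3.1, 0.4)

The orange circle was at (4.9, 5.5) in frame 1 and (8.0, 5.9) in frame 2.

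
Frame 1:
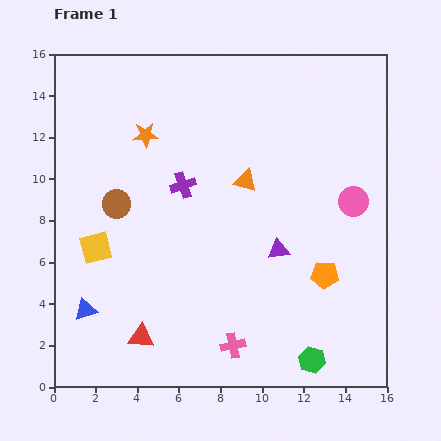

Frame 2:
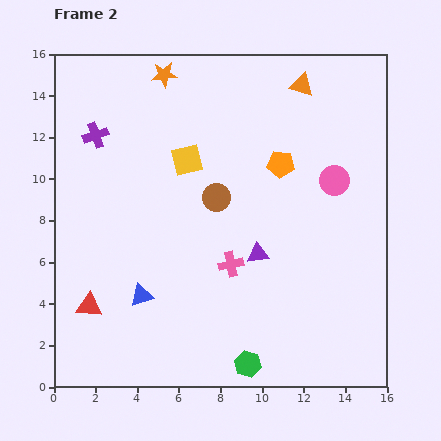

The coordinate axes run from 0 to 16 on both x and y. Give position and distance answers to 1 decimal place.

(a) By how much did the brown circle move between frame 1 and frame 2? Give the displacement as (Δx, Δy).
(4.8, 0.3)

The brown circle was at (3.0, 8.8) in frame 1 and (7.8, 9.1) in frame 2.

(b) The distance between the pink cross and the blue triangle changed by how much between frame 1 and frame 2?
-2.7

Distance in frame 1: 7.3. Distance in frame 2: 4.6.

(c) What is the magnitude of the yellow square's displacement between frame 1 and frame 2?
6.1

The yellow square moved from (2.0, 6.7) to (6.4, 10.9), a distance of √(4.4² + 4.2²) ≈ 6.1.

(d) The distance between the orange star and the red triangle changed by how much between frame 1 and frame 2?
+2.0

Distance in frame 1: 9.7. Distance in frame 2: 11.7.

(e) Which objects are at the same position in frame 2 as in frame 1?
none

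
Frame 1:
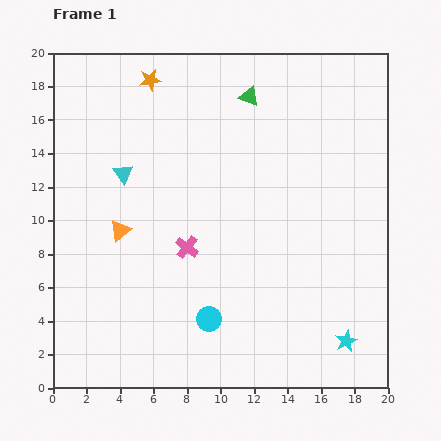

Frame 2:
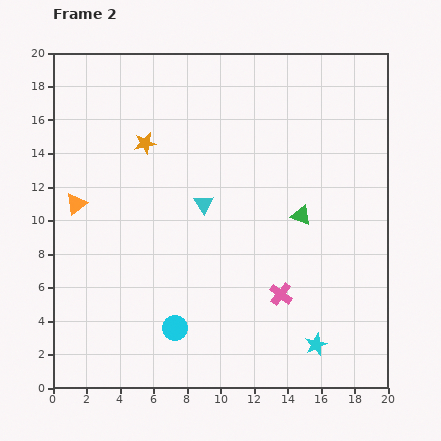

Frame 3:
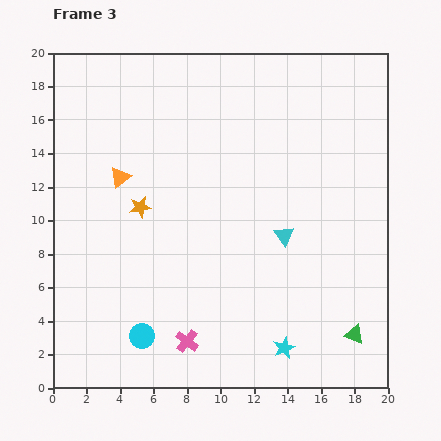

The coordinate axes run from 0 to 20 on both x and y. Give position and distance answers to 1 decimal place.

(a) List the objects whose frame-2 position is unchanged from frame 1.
none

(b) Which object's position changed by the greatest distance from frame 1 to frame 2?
the green triangle

(moved 7.7; next 6.3)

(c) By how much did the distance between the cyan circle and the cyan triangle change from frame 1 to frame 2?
-2.5

Distance in frame 1: 10.1. Distance in frame 2: 7.6.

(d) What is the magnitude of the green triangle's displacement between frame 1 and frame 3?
15.5

The green triangle moved from (11.7, 17.4) to (18.0, 3.2), a distance of √(6.3² + 14.2²) ≈ 15.5.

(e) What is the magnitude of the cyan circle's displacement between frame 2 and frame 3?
2.1

The cyan circle moved from (7.3, 3.6) to (5.3, 3.1), a distance of √(2.0² + 0.5²) ≈ 2.1.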